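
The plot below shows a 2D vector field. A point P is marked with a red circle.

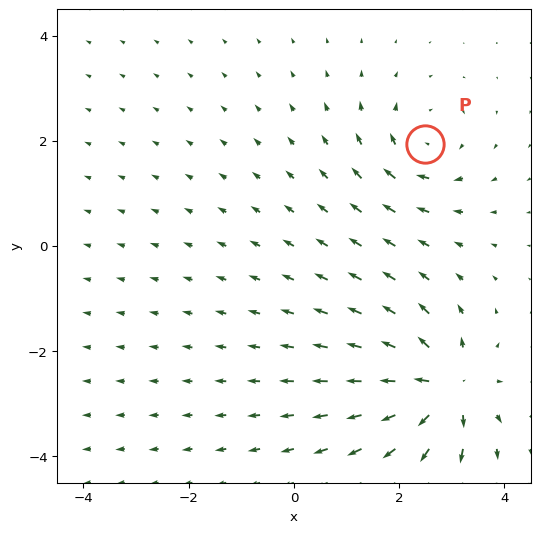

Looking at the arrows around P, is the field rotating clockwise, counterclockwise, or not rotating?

clockwise

Near P at (2.5, 1.9) the arrows circulate clockwise. The curl (z-component) there is about -4; negative curl means clockwise rotation.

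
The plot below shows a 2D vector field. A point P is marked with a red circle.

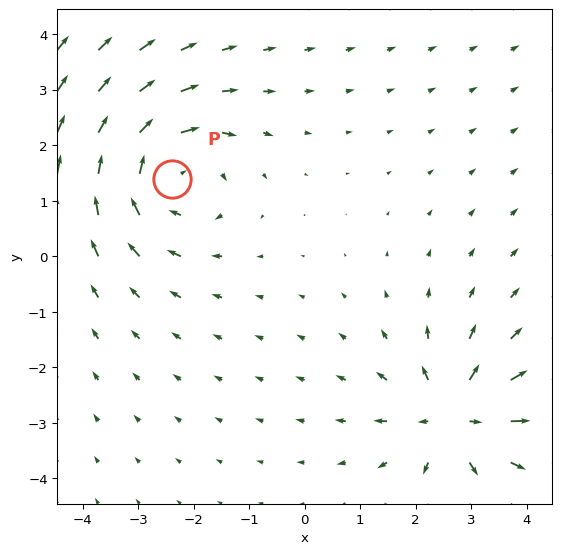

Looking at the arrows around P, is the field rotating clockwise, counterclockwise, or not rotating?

clockwise

Near P at (-2.4, 1.4) the arrows circulate clockwise. The curl (z-component) there is about -4; negative curl means clockwise rotation.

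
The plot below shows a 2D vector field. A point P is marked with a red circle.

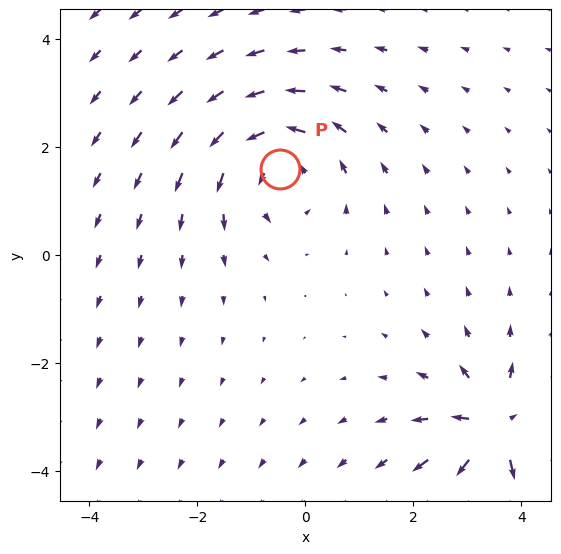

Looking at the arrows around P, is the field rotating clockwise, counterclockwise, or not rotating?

counterclockwise

Near P at (-0.5, 1.6) the arrows circulate counterclockwise. The curl (z-component) there is about +3; positive curl means counterclockwise rotation.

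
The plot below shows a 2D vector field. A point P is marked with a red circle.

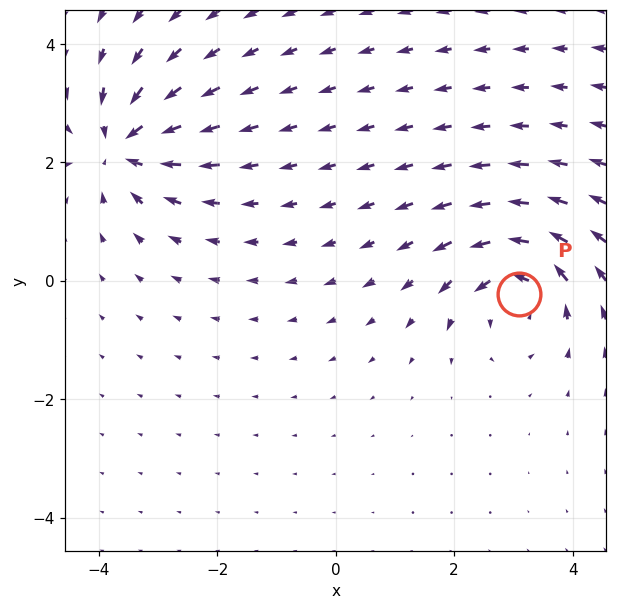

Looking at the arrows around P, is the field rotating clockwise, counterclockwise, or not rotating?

Near P at (3.1, -0.2) the arrows circulate counterclockwise. The curl (z-component) there is about +5; positive curl means counterclockwise rotation.

counterclockwise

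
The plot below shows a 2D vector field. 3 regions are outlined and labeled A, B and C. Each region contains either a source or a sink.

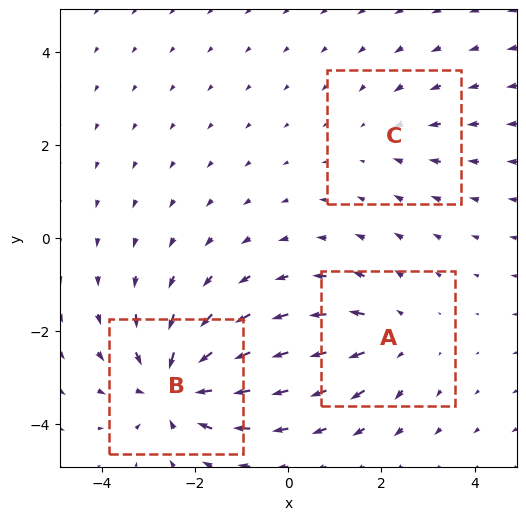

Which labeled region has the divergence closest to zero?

Divergence at each region's feature centre — A: about +3, B: about -5, C: about -2. Region C is closest to zero.

C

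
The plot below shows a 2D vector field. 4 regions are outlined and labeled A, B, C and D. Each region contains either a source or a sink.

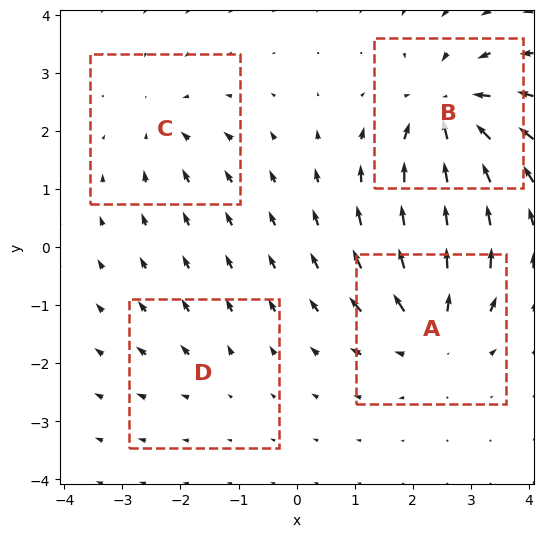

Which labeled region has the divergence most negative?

B

Divergence at each region's feature centre — A: about +5, B: about -7, C: about -3, D: about +2. Region B is most negative.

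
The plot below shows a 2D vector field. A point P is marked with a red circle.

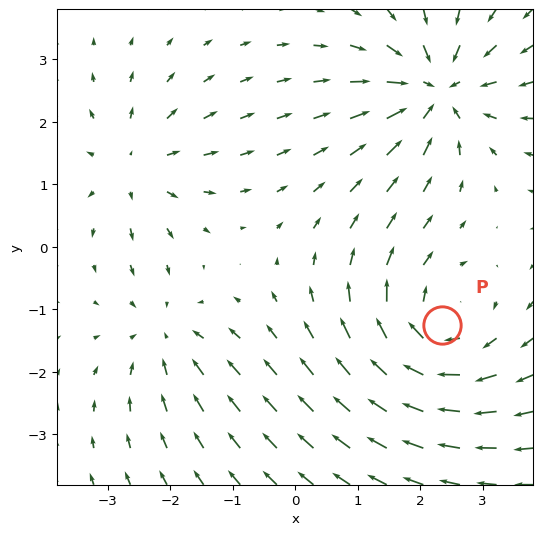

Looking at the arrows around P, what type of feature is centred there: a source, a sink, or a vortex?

vortex

At P (2.3, -1.3) the arrows circulate clockwise. Divergence ≈0, curl about -4 — near-zero divergence with nonzero curl is a vortex.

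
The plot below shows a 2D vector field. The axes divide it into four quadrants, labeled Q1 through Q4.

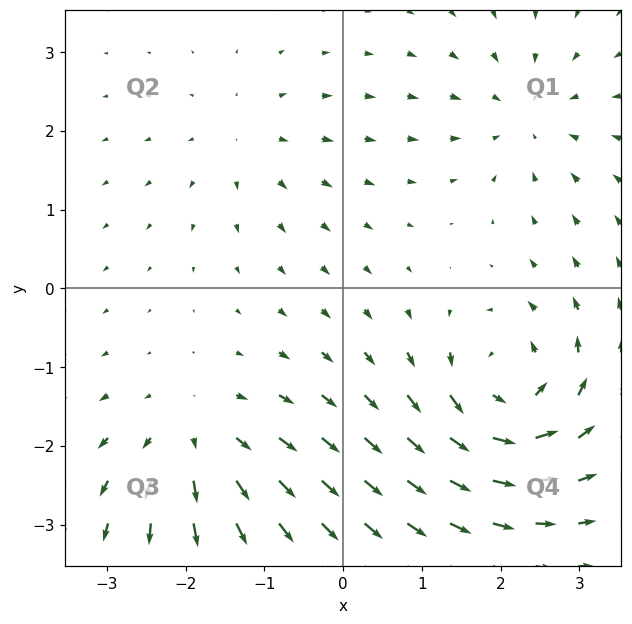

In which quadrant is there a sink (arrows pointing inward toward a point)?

Q1

The sink sits at approximately (2.3, 2.2), which lies in quadrant Q1. The divergence there is about -4, negative as expected for a sink.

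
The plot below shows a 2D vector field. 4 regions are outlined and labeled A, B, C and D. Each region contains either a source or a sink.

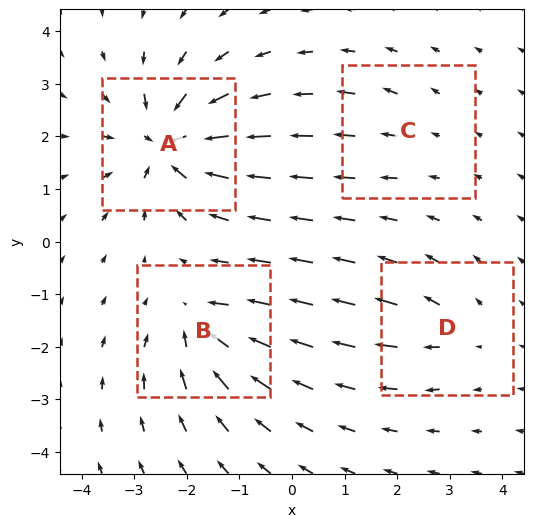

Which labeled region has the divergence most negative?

Divergence at each region's feature centre — A: about -8, B: about -5, C: about +2, D: about +3. Region A is most negative.

A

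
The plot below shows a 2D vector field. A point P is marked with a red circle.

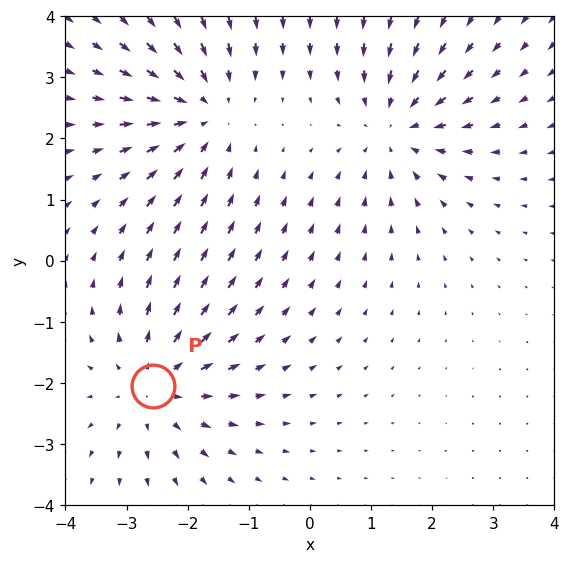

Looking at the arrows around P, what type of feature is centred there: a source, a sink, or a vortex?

source

At P (-2.6, -2.0) the arrows spread outward. Divergence about +4, curl ≈0 — positive divergence with near-zero curl is a source.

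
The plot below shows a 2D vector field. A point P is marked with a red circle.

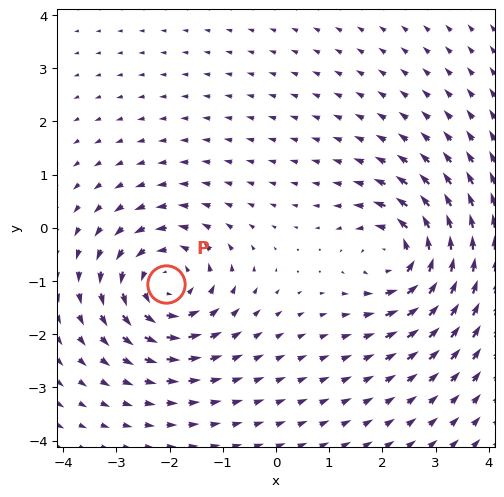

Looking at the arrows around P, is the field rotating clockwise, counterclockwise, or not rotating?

Near P at (-2.1, -1.1) the arrows circulate counterclockwise. The curl (z-component) there is about +5; positive curl means counterclockwise rotation.

counterclockwise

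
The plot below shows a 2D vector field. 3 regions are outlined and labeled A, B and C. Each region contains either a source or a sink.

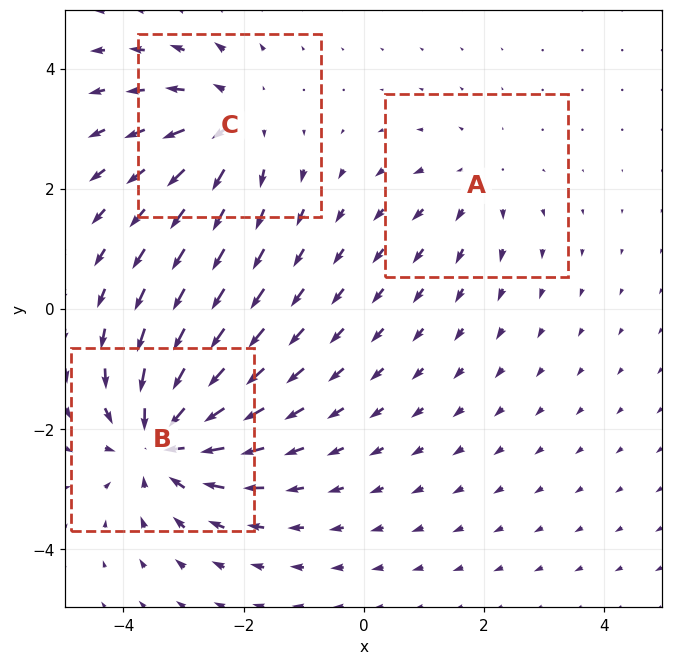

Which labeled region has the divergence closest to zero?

Divergence at each region's feature centre — A: about +2, B: about -5, C: about +3. Region A is closest to zero.

A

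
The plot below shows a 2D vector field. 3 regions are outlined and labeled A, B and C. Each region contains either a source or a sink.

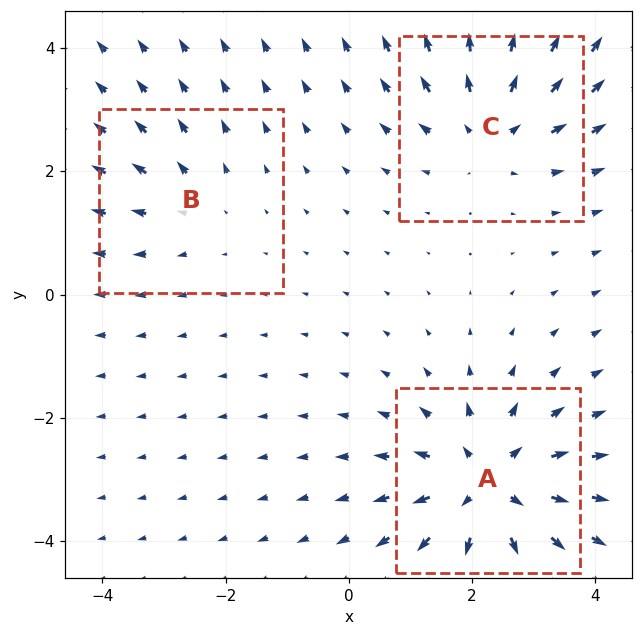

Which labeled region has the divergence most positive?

A

Divergence at each region's feature centre — A: about +5, B: about +2, C: about +3. Region A is most positive.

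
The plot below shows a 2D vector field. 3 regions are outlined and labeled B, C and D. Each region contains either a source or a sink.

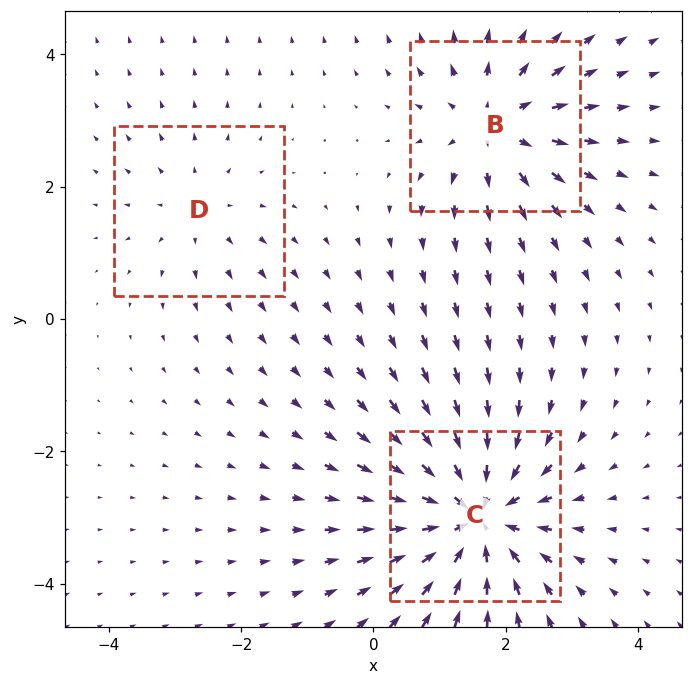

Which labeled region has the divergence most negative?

C

Divergence at each region's feature centre — B: about +3, C: about -5, D: about +2. Region C is most negative.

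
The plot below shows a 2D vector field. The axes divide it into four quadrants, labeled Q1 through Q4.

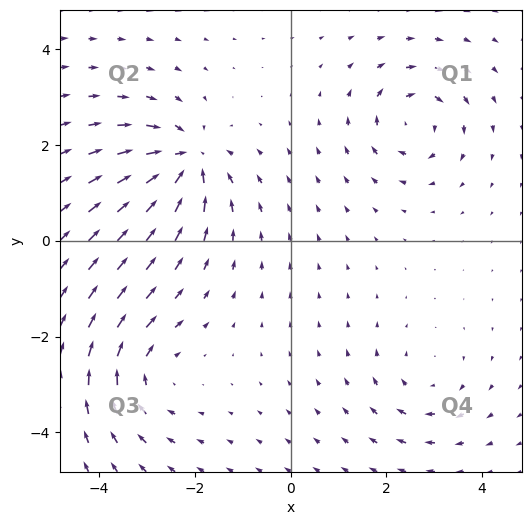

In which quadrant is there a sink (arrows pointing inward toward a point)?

Q2

The sink sits at approximately (-2.2, 1.7), which lies in quadrant Q2. The divergence there is about -7, negative as expected for a sink.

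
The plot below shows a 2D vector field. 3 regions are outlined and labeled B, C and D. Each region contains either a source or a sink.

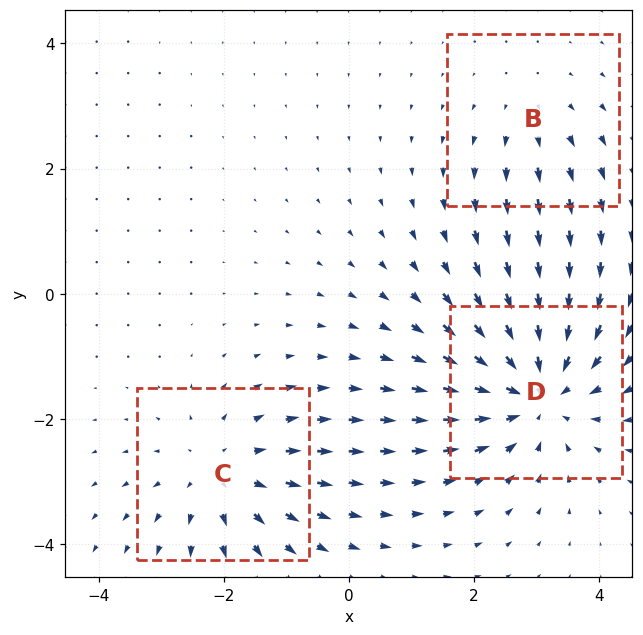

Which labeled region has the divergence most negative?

Divergence at each region's feature centre — B: about +2, C: about +3, D: about -4. Region D is most negative.

D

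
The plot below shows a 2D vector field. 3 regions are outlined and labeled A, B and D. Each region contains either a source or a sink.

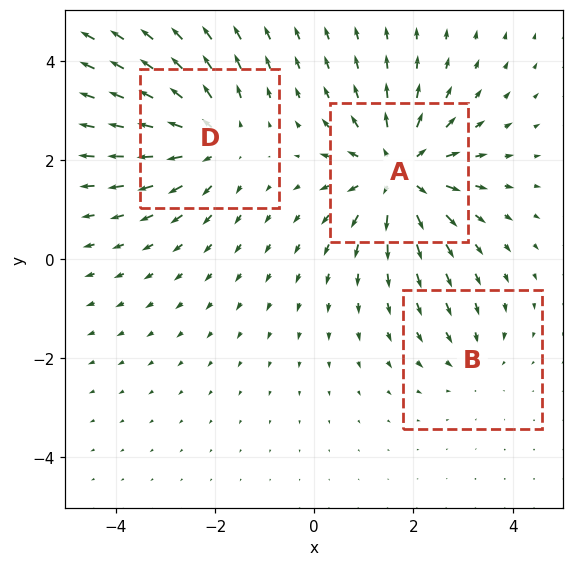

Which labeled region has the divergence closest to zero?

B

Divergence at each region's feature centre — A: about +5, B: about -2, D: about +4. Region B is closest to zero.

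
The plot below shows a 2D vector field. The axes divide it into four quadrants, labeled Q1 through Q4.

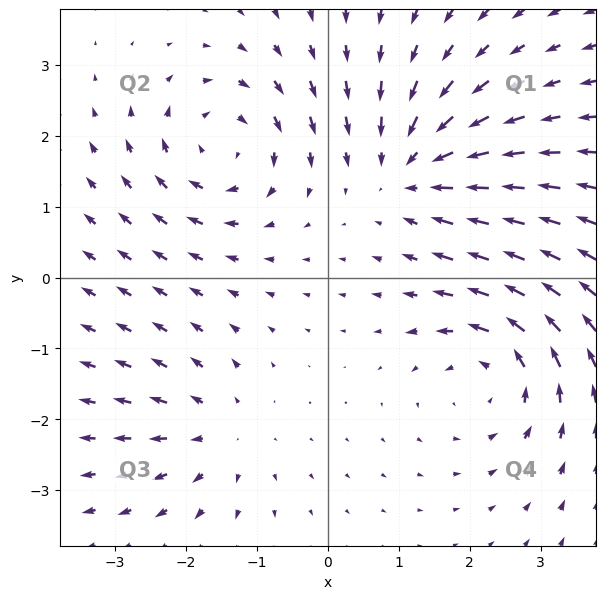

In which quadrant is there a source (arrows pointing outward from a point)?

The source sits at approximately (-1.5, -2.2), which lies in quadrant Q3. The divergence there is about +3, positive as expected for a source.

Q3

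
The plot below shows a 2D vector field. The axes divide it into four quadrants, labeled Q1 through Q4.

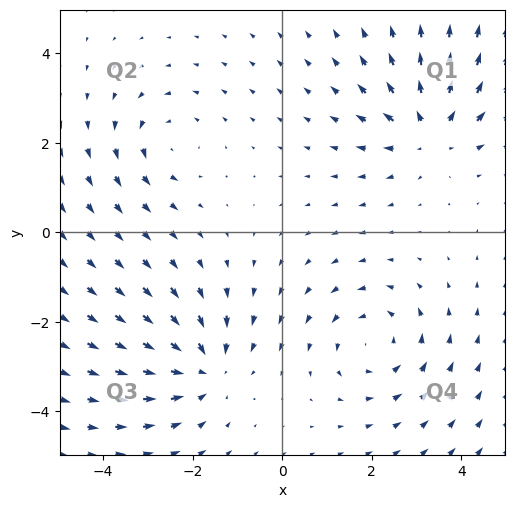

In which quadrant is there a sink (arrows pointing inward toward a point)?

Q3

The sink sits at approximately (-1.8, -3.0), which lies in quadrant Q3. The divergence there is about -4, negative as expected for a sink.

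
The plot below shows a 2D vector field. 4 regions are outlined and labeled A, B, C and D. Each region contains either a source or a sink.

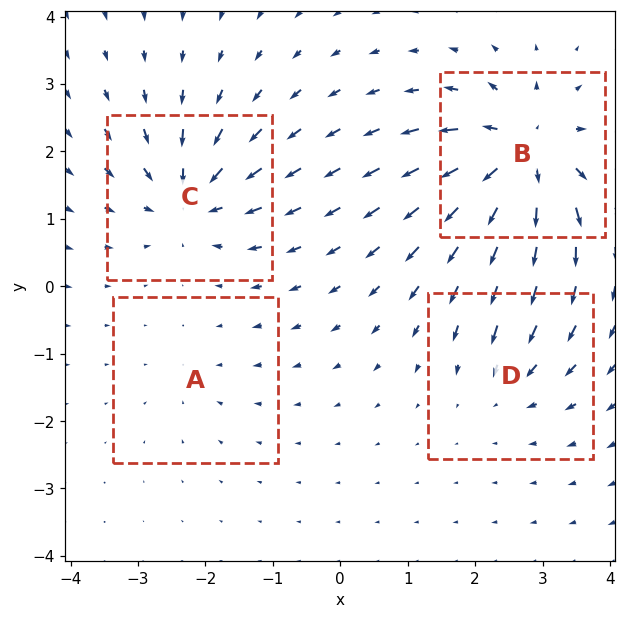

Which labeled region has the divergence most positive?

Divergence at each region's feature centre — A: about -2, B: about +9, C: about -7, D: about -4. Region B is most positive.

B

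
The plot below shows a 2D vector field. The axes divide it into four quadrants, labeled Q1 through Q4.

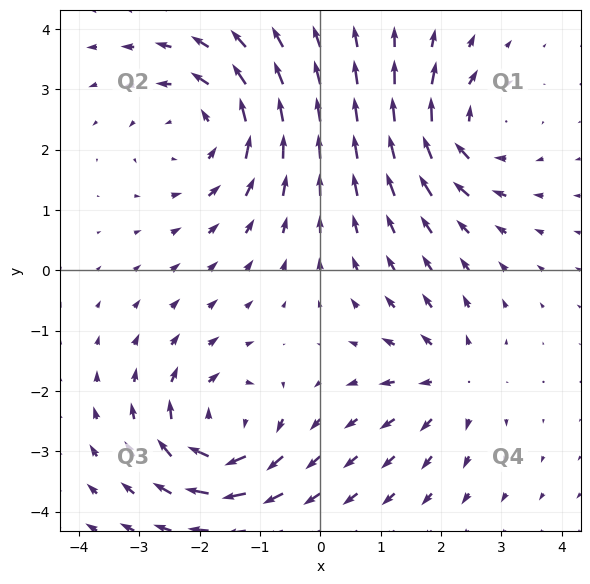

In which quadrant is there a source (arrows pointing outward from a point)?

Q4

The source sits at approximately (2.2, -1.8), which lies in quadrant Q4. The divergence there is about +3, positive as expected for a source.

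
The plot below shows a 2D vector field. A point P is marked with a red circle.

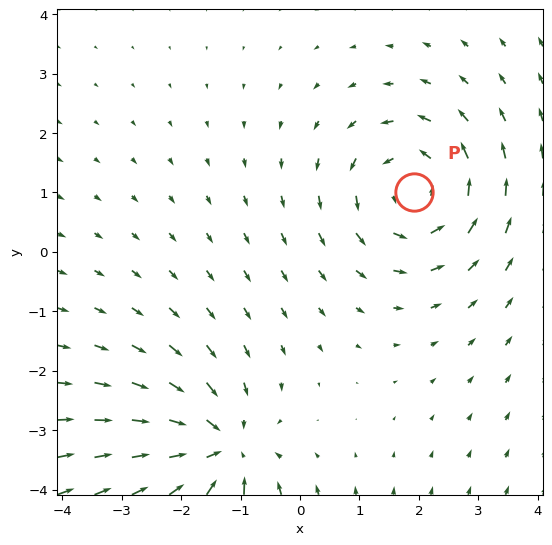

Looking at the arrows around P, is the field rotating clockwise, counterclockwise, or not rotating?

counterclockwise

Near P at (1.9, 1.0) the arrows circulate counterclockwise. The curl (z-component) there is about +4; positive curl means counterclockwise rotation.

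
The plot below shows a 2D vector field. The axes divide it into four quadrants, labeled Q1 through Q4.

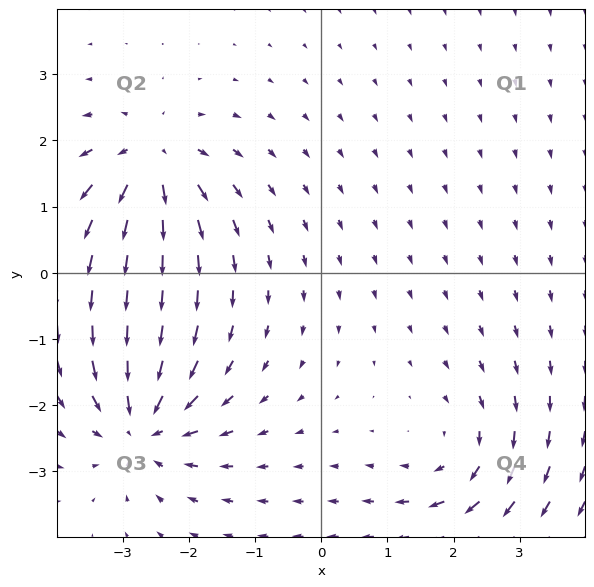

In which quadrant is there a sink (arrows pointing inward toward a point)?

Q3

The sink sits at approximately (-2.7, -2.3), which lies in quadrant Q3. The divergence there is about -4, negative as expected for a sink.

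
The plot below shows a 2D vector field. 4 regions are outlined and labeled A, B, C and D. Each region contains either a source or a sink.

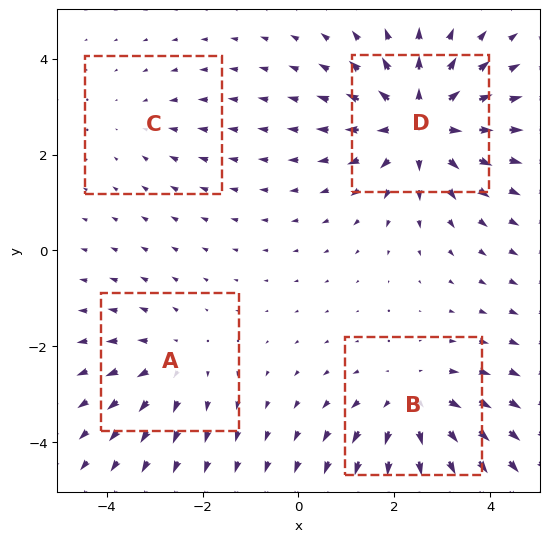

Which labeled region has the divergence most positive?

Divergence at each region's feature centre — A: about +3, B: about +4, C: about -2, D: about +6. Region D is most positive.

D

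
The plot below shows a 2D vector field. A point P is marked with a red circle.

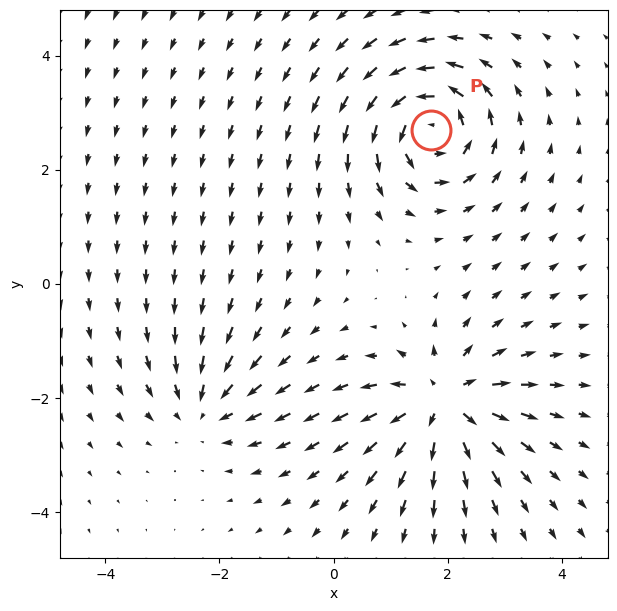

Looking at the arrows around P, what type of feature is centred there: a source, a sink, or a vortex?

At P (1.7, 2.7) the arrows circulate counterclockwise. Divergence ≈0, curl about +7 — near-zero divergence with nonzero curl is a vortex.

vortex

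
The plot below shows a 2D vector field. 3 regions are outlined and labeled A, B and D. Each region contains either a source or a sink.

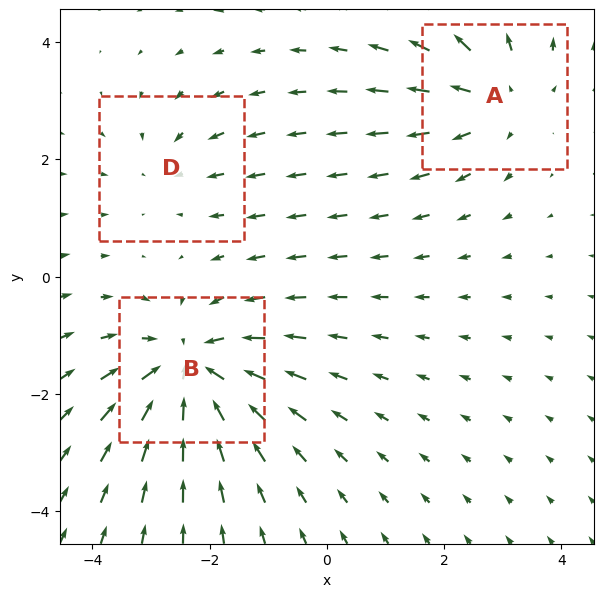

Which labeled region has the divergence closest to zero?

Divergence at each region's feature centre — A: about +3, B: about -5, D: about -2. Region D is closest to zero.

D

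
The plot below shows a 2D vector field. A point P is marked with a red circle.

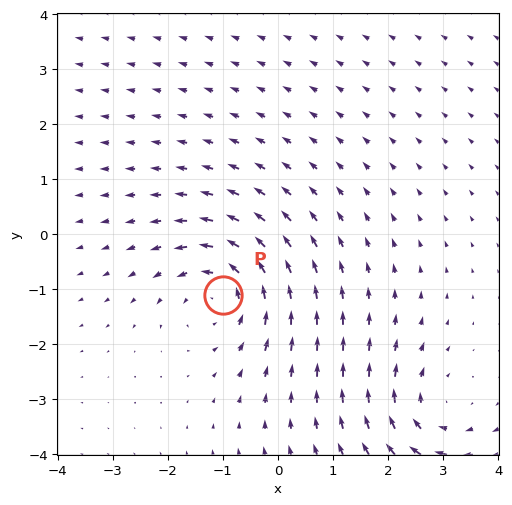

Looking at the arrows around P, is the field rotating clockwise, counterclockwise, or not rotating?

counterclockwise

Near P at (-1.0, -1.1) the arrows circulate counterclockwise. The curl (z-component) there is about +3; positive curl means counterclockwise rotation.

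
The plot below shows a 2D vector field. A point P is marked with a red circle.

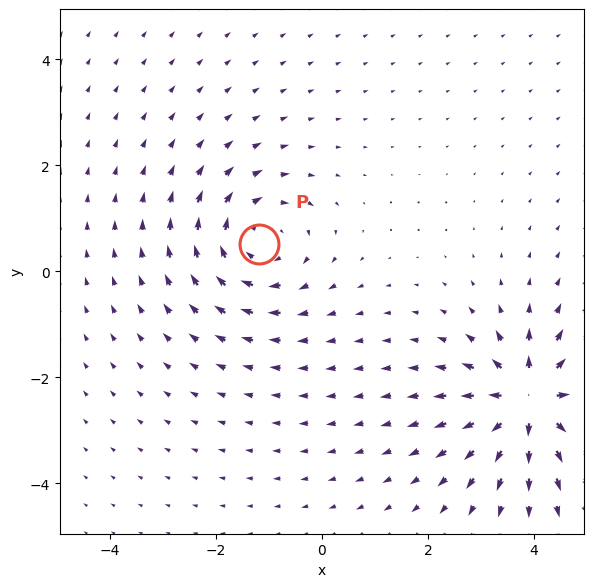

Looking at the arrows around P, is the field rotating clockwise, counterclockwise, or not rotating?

clockwise

Near P at (-1.2, 0.5) the arrows circulate clockwise. The curl (z-component) there is about -4; negative curl means clockwise rotation.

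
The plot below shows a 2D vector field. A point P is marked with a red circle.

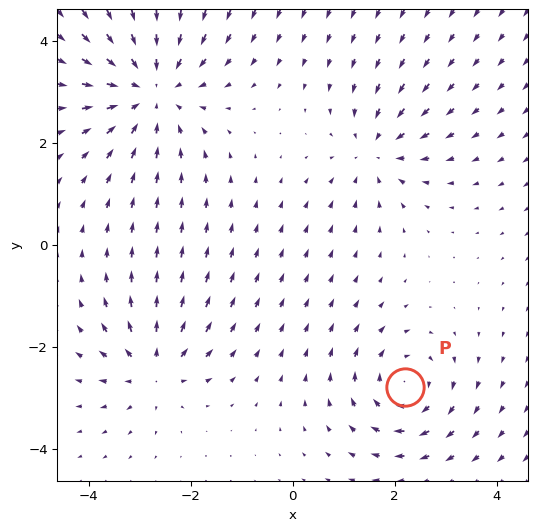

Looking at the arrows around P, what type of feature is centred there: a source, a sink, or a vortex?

vortex

At P (2.2, -2.8) the arrows circulate clockwise. Divergence ≈0, curl about -4 — near-zero divergence with nonzero curl is a vortex.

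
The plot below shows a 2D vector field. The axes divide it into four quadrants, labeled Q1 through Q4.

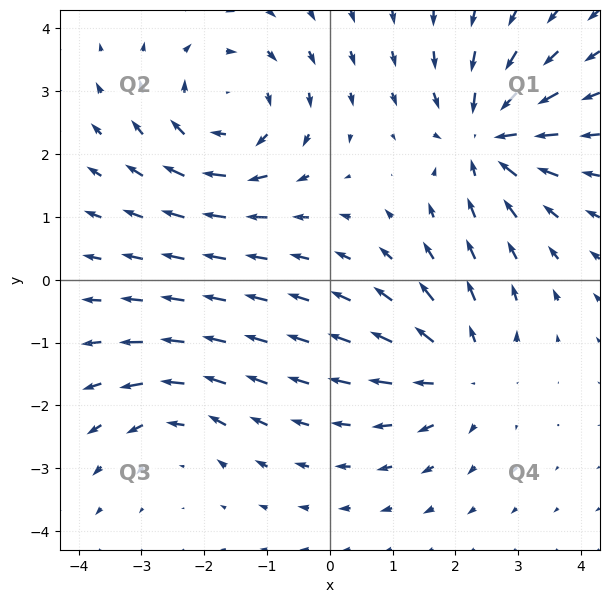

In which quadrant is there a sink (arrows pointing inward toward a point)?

Q1

The sink sits at approximately (2.5, 2.3), which lies in quadrant Q1. The divergence there is about -6, negative as expected for a sink.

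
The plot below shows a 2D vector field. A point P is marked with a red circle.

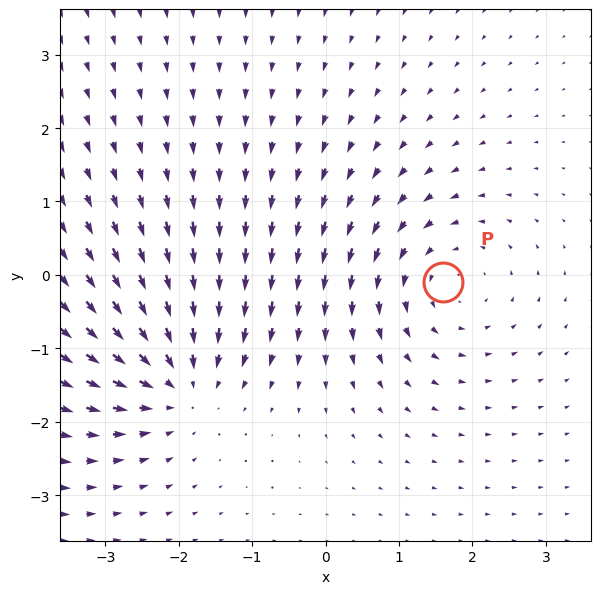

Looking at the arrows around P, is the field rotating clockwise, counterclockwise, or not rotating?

counterclockwise

Near P at (1.6, -0.1) the arrows circulate counterclockwise. The curl (z-component) there is about +2; positive curl means counterclockwise rotation.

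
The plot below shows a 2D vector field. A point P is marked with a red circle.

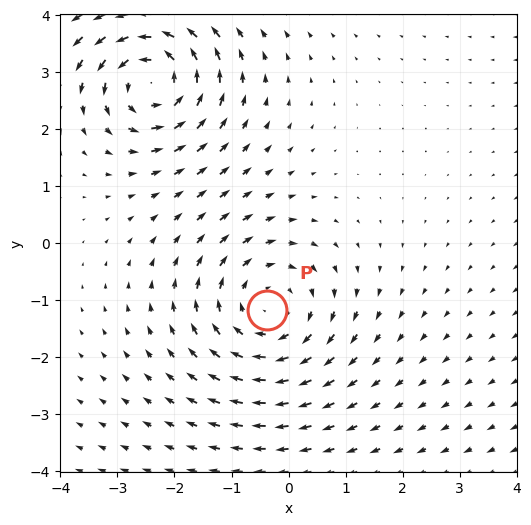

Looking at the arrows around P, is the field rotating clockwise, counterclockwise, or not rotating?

clockwise

Near P at (-0.4, -1.2) the arrows circulate clockwise. The curl (z-component) there is about -4; negative curl means clockwise rotation.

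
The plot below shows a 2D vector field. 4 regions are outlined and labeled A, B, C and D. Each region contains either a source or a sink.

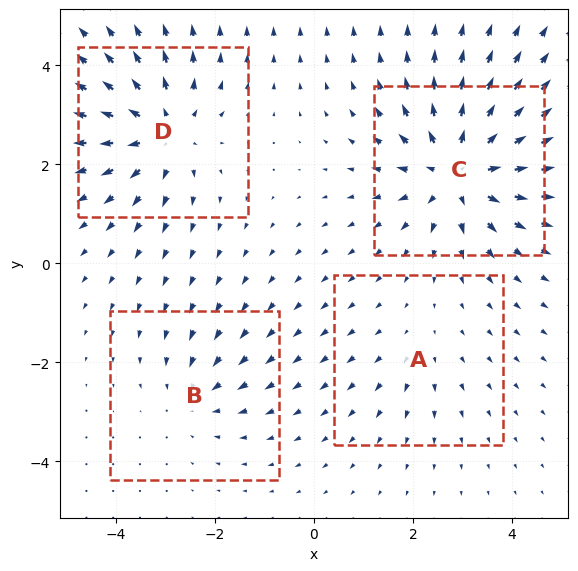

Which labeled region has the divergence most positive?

Divergence at each region's feature centre — A: about +2, B: about -3, C: about +7, D: about +5. Region C is most positive.

C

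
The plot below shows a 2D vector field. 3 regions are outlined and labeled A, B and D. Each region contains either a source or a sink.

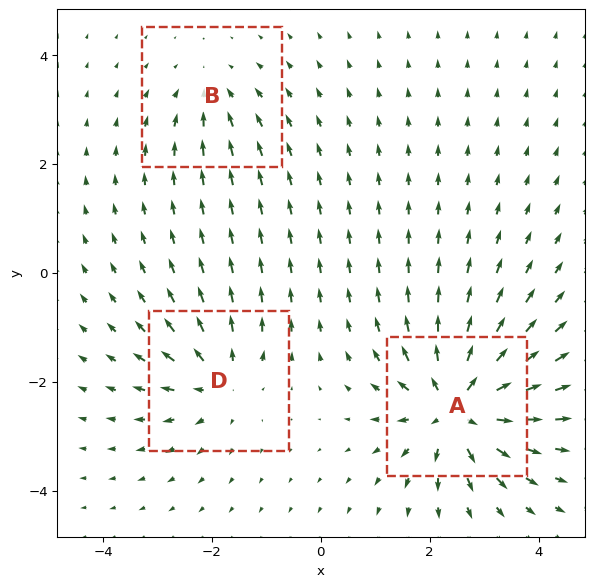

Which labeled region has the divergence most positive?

Divergence at each region's feature centre — A: about +6, B: about -2, D: about +4. Region A is most positive.

A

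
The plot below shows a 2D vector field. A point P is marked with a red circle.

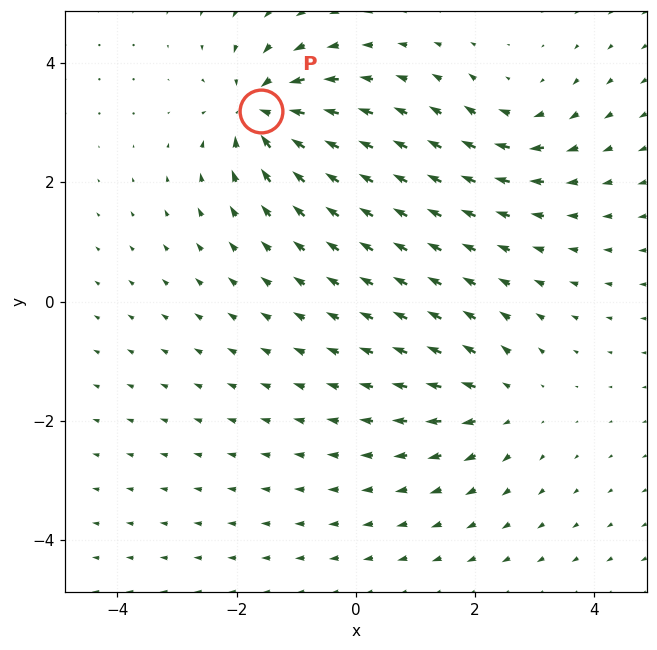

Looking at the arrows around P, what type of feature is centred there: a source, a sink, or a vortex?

At P (-1.6, 3.2) the arrows converge inward. Divergence about -6, curl ≈0 — negative divergence with near-zero curl is a sink.

sink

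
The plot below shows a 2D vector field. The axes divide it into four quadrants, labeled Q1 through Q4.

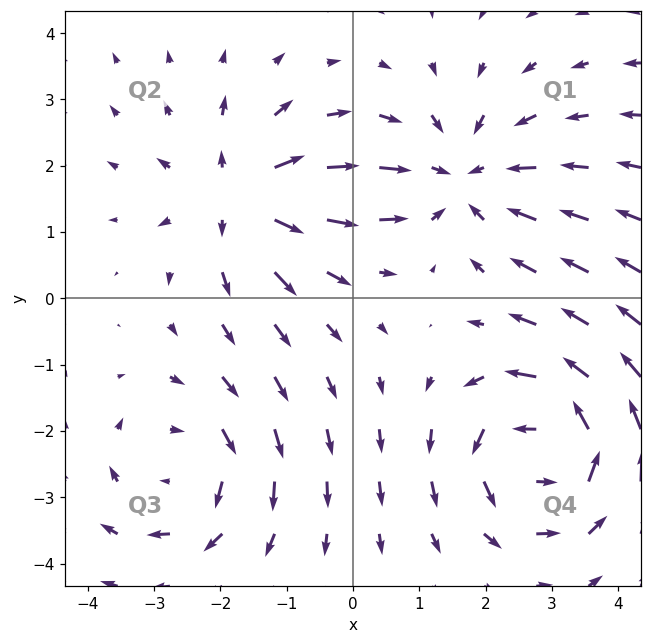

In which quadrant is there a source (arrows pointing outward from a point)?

Q2

The source sits at approximately (-1.7, 1.5), which lies in quadrant Q2. The divergence there is about +5, positive as expected for a source.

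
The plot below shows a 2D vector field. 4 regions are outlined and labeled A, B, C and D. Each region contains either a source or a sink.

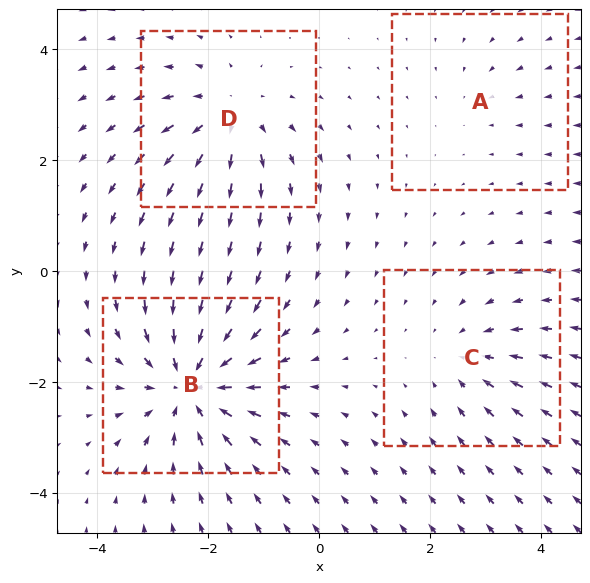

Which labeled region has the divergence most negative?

Divergence at each region's feature centre — A: about -2, B: about -7, C: about -3, D: about +5. Region B is most negative.

B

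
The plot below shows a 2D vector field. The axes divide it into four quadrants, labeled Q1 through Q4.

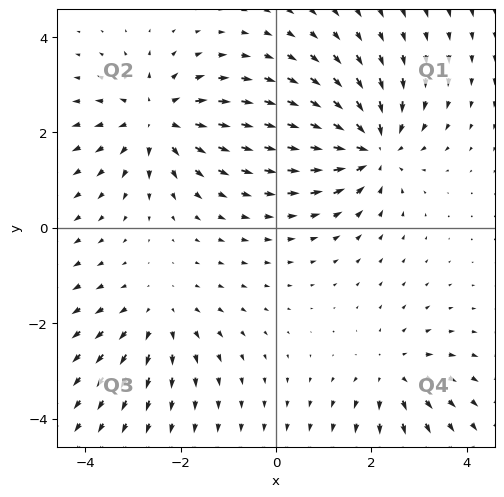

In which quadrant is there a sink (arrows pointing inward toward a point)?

Q1

The sink sits at approximately (2.0, 1.7), which lies in quadrant Q1. The divergence there is about -5, negative as expected for a sink.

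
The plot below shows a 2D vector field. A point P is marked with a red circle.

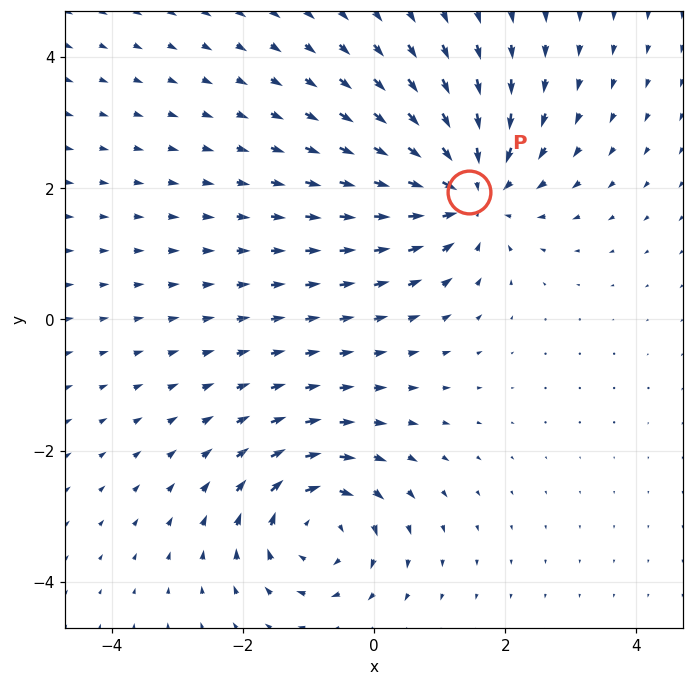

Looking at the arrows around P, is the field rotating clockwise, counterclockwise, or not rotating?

not rotating

Near P at (1.4, 1.9) the arrows show no circulation. The curl there is ≈0.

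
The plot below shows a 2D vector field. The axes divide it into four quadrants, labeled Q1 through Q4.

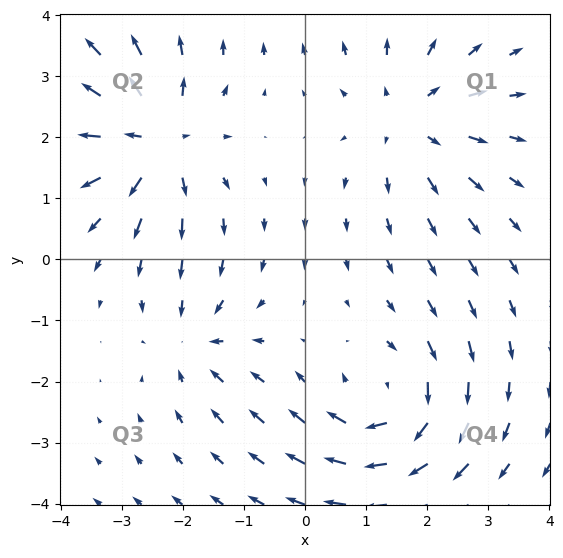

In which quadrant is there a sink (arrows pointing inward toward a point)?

The sink sits at approximately (-1.8, -1.3), which lies in quadrant Q3. The divergence there is about -4, negative as expected for a sink.

Q3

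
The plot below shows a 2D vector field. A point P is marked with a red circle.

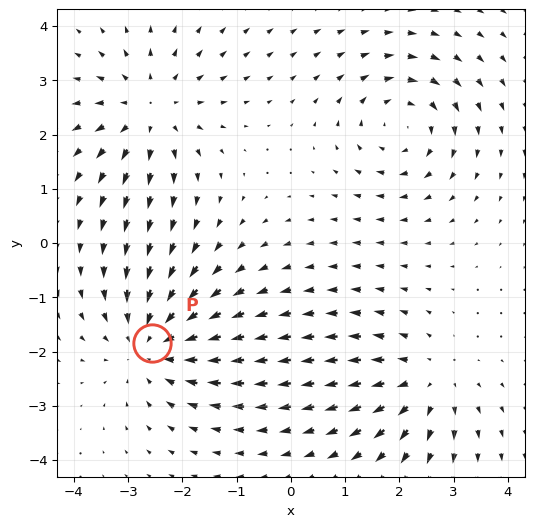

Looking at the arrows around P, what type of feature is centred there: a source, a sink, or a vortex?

At P (-2.6, -1.9) the arrows converge inward. Divergence about -4, curl ≈0 — negative divergence with near-zero curl is a sink.

sink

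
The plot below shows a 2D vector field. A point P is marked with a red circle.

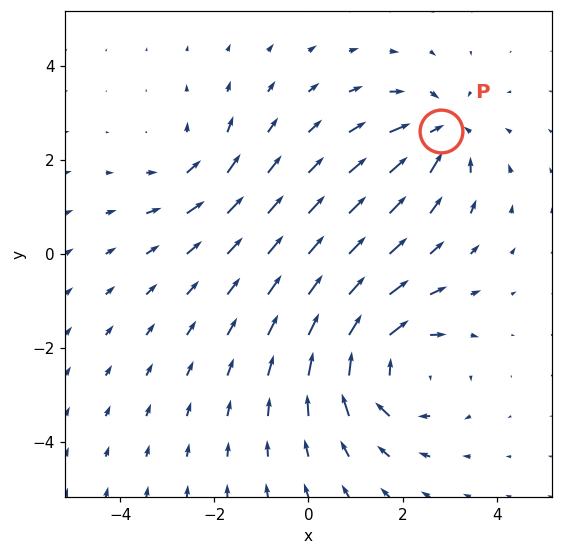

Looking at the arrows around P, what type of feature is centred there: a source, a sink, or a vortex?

At P (2.8, 2.6) the arrows converge inward. Divergence about -4, curl ≈0 — negative divergence with near-zero curl is a sink.

sink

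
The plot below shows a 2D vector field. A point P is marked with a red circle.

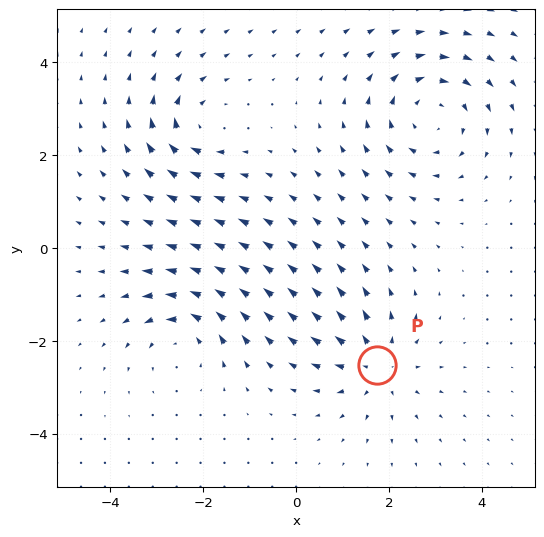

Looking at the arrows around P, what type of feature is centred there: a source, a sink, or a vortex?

source

At P (1.7, -2.5) the arrows spread outward. Divergence about +4, curl ≈0 — positive divergence with near-zero curl is a source.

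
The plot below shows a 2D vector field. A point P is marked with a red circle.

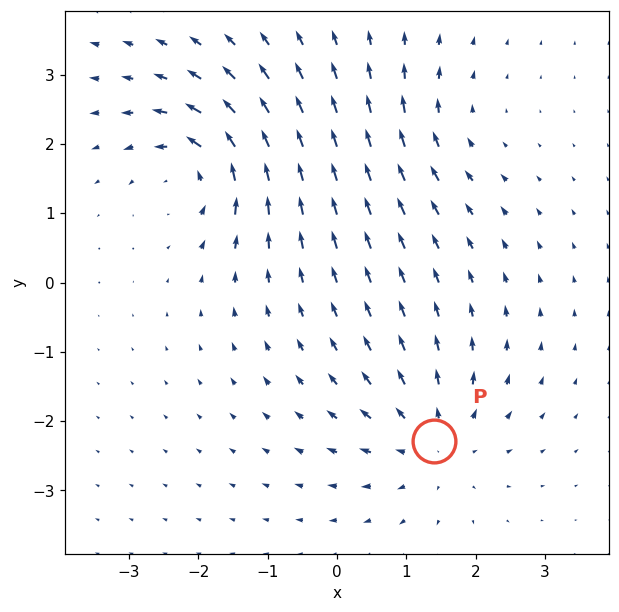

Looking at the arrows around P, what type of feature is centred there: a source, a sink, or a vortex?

At P (1.4, -2.3) the arrows spread outward. Divergence about +4, curl ≈0 — positive divergence with near-zero curl is a source.

source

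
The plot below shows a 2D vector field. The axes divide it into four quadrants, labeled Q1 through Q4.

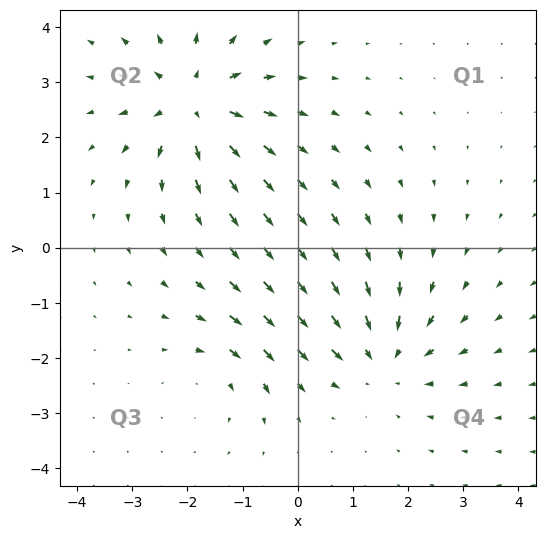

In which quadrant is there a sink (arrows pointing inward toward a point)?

The sink sits at approximately (1.5, -2.0), which lies in quadrant Q4. The divergence there is about -3, negative as expected for a sink.

Q4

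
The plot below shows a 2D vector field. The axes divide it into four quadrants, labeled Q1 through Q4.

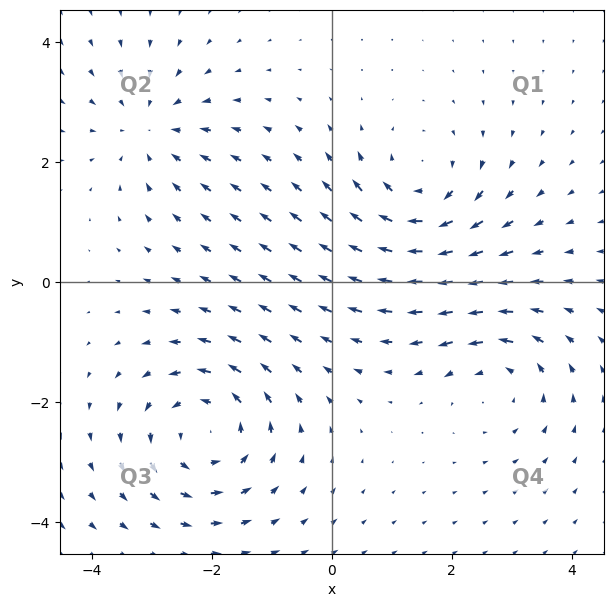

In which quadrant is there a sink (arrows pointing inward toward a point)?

Q2

The sink sits at approximately (-3.0, 2.5), which lies in quadrant Q2. The divergence there is about -3, negative as expected for a sink.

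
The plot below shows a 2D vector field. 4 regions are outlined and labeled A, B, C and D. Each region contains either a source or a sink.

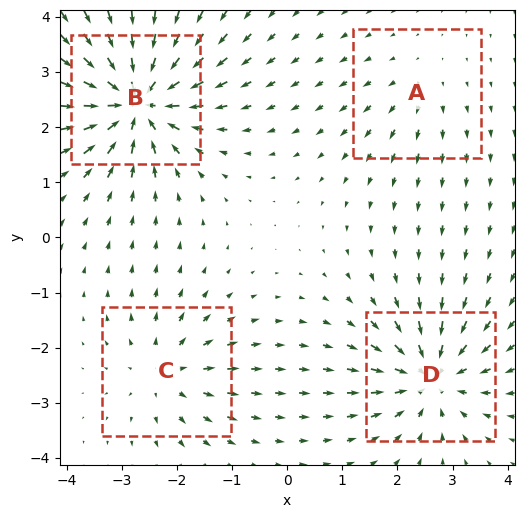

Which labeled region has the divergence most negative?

Divergence at each region's feature centre — A: about +2, B: about -9, C: about +4, D: about -6. Region B is most negative.

B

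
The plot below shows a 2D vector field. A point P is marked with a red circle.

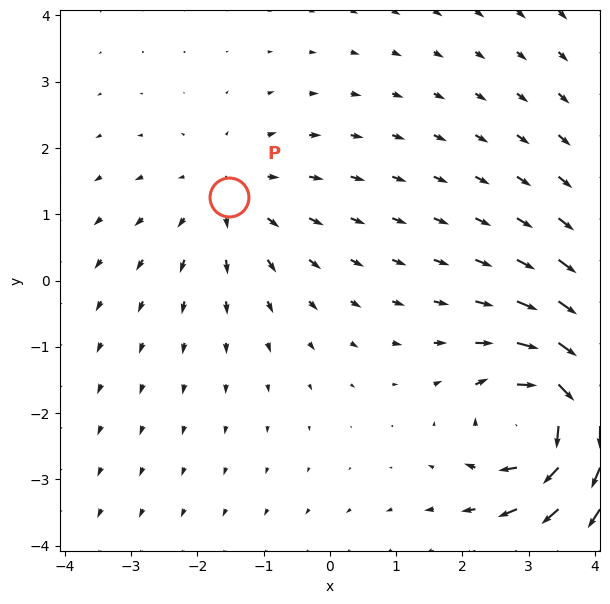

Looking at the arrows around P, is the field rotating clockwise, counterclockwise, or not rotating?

not rotating

Near P at (-1.5, 1.3) the arrows show no circulation. The curl there is ≈0.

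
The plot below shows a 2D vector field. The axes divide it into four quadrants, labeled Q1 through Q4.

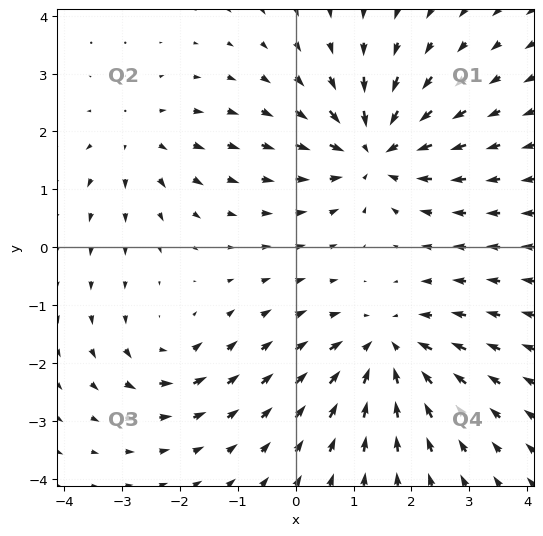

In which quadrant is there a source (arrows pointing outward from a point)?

The source sits at approximately (-2.7, 1.9), which lies in quadrant Q2. The divergence there is about +3, positive as expected for a source.

Q2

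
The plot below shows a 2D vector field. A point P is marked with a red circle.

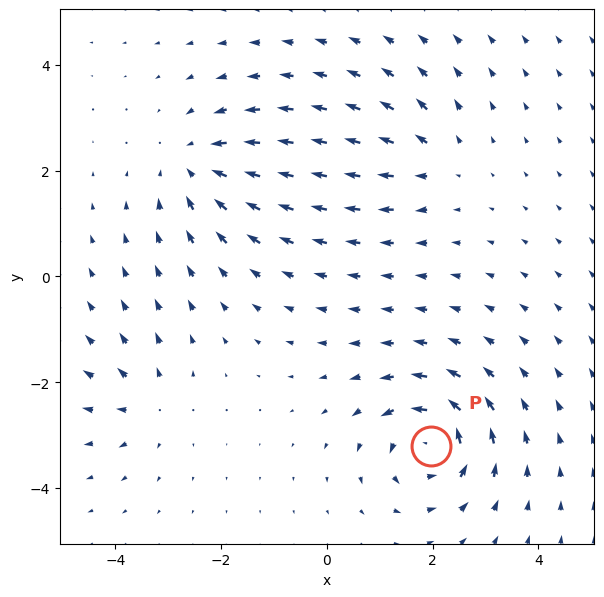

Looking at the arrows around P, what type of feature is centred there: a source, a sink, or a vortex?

vortex

At P (2.0, -3.2) the arrows circulate counterclockwise. Divergence ≈0, curl about +7 — near-zero divergence with nonzero curl is a vortex.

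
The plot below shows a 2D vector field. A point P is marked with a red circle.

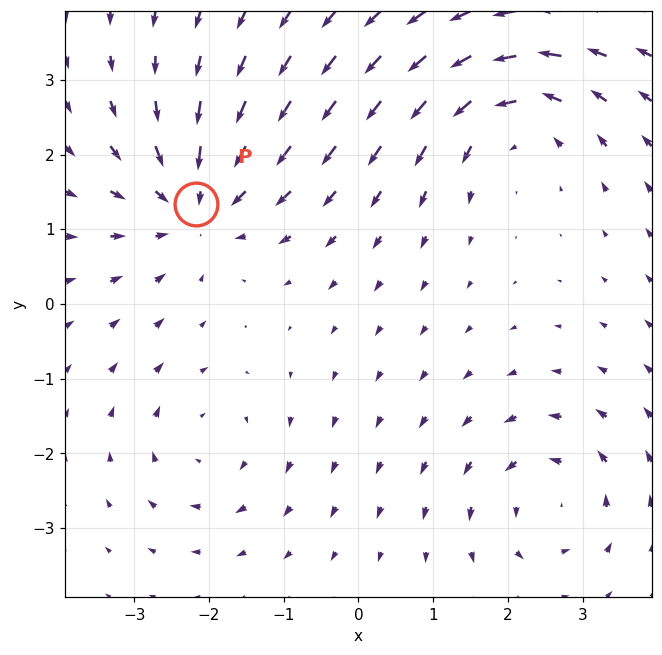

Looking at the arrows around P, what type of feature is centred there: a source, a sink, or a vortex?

sink

At P (-2.2, 1.3) the arrows converge inward. Divergence about -4, curl ≈0 — negative divergence with near-zero curl is a sink.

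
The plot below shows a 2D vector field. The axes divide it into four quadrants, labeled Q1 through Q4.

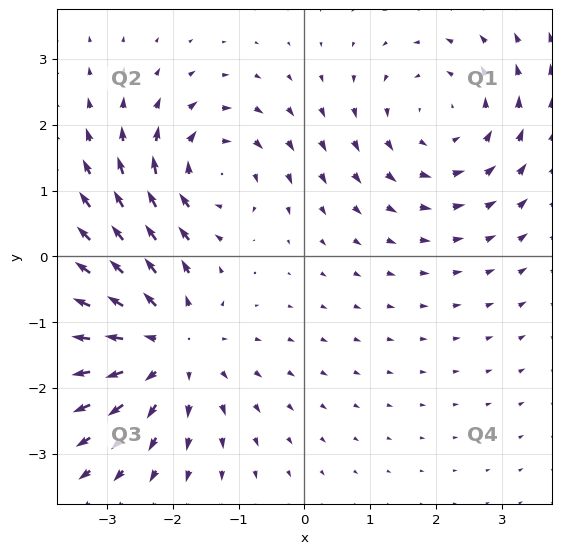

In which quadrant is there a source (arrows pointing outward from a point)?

The source sits at approximately (-2.1, -1.4), which lies in quadrant Q3. The divergence there is about +4, positive as expected for a source.

Q3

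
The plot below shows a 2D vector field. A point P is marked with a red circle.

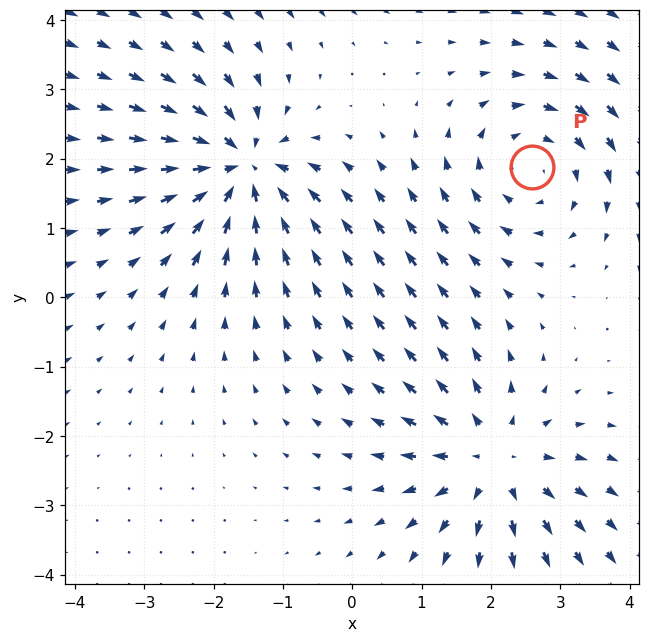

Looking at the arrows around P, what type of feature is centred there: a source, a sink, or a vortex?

At P (2.6, 1.9) the arrows circulate clockwise. Divergence ≈0, curl about -3 — near-zero divergence with nonzero curl is a vortex.

vortex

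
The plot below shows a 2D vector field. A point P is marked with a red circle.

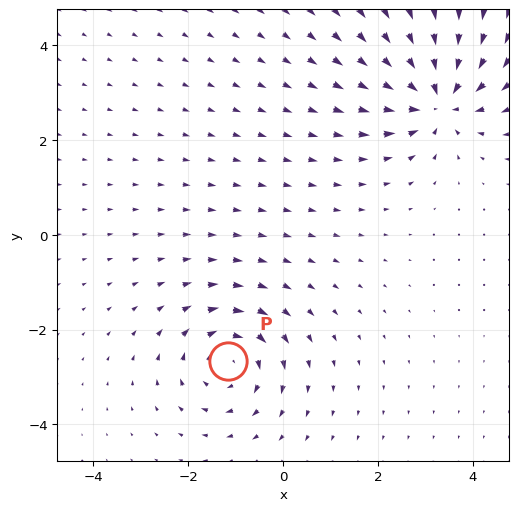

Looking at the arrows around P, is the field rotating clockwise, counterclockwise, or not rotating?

Near P at (-1.2, -2.7) the arrows circulate clockwise. The curl (z-component) there is about -5; negative curl means clockwise rotation.

clockwise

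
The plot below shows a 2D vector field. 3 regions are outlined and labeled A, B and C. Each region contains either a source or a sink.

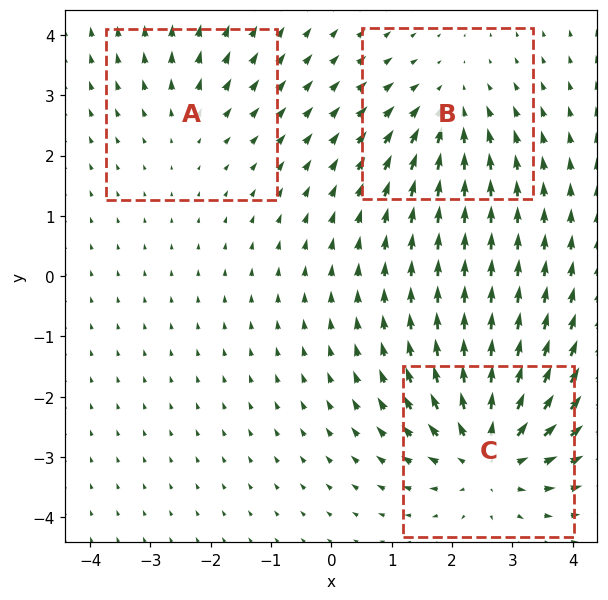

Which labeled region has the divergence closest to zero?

A

Divergence at each region's feature centre — A: about +2, B: about -3, C: about +5. Region A is closest to zero.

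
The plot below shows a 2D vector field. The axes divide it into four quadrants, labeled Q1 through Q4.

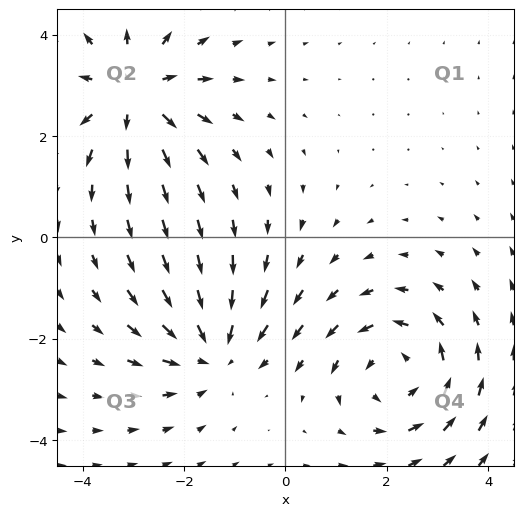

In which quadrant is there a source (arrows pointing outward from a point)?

The source sits at approximately (-3.0, 2.8), which lies in quadrant Q2. The divergence there is about +3, positive as expected for a source.

Q2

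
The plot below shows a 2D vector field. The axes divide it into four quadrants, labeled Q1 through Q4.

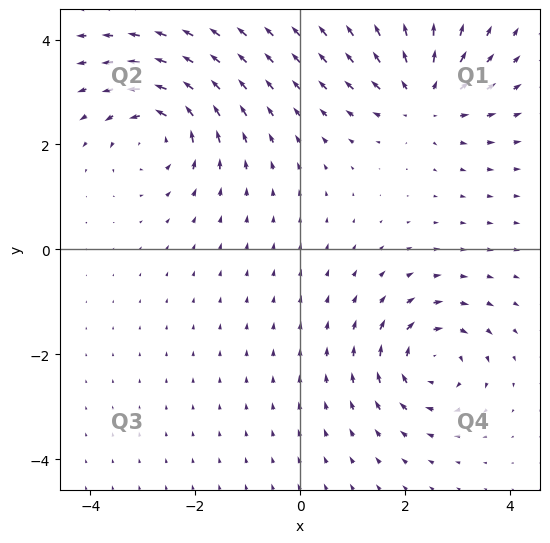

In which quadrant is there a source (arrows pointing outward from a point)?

The source sits at approximately (2.4, 2.9), which lies in quadrant Q1. The divergence there is about +5, positive as expected for a source.

Q1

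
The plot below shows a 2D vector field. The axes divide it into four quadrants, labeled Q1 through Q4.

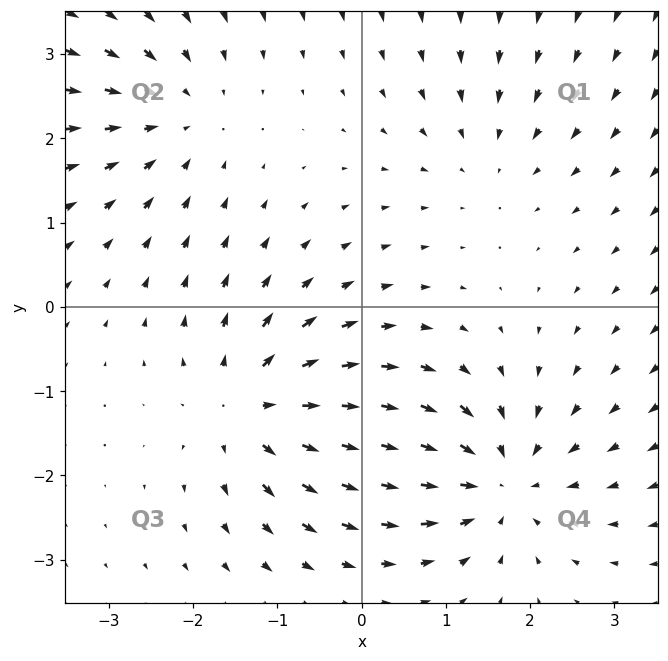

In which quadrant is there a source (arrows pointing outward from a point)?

Q3

The source sits at approximately (-1.3, -1.2), which lies in quadrant Q3. The divergence there is about +5, positive as expected for a source.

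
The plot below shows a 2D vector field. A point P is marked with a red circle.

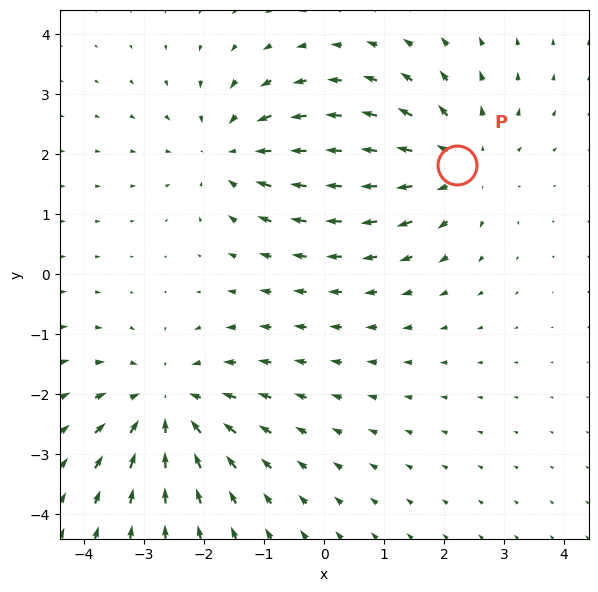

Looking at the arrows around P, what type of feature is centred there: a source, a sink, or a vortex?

At P (2.2, 1.8) the arrows spread outward. Divergence about +3, curl ≈0 — positive divergence with near-zero curl is a source.

source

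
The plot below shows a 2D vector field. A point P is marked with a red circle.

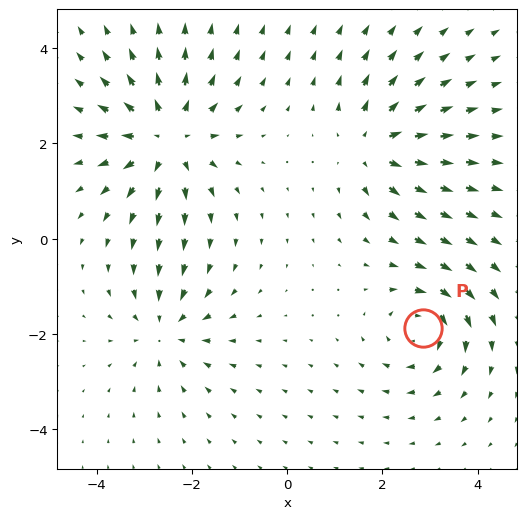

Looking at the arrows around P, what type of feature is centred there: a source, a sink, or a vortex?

At P (2.9, -1.9) the arrows circulate clockwise. Divergence ≈0, curl about -4 — near-zero divergence with nonzero curl is a vortex.

vortex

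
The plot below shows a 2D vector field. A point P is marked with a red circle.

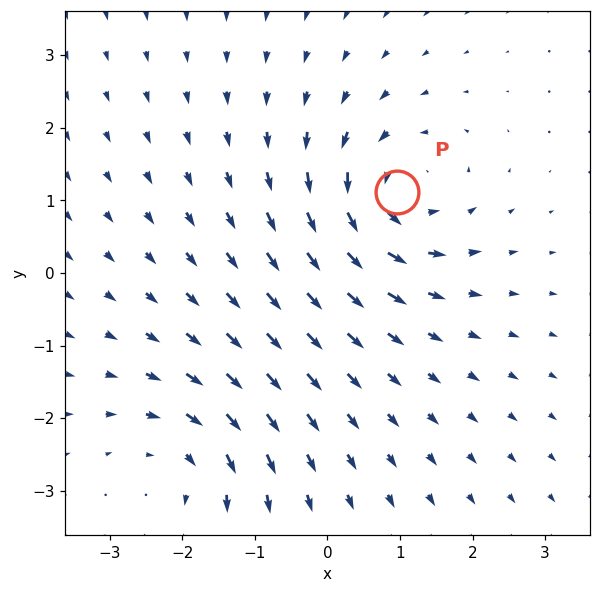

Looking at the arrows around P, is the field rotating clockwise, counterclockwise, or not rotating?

counterclockwise

Near P at (1.0, 1.1) the arrows circulate counterclockwise. The curl (z-component) there is about +5; positive curl means counterclockwise rotation.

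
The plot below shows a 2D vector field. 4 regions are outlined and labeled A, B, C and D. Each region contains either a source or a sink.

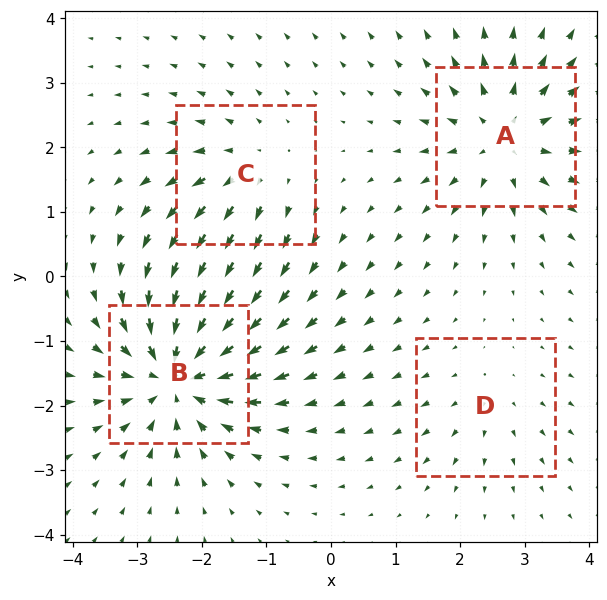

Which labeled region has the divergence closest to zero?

D

Divergence at each region's feature centre — A: about +5, B: about -7, C: about +4, D: about +2. Region D is closest to zero.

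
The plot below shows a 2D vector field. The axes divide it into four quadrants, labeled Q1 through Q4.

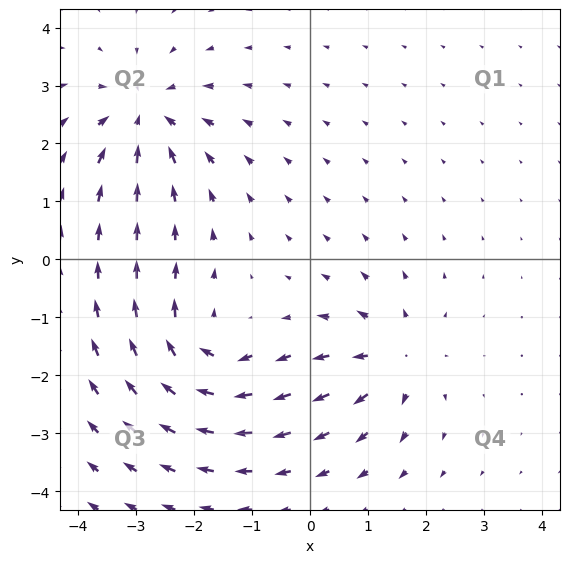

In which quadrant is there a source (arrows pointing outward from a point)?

The source sits at approximately (1.5, -1.7), which lies in quadrant Q4. The divergence there is about +5, positive as expected for a source.

Q4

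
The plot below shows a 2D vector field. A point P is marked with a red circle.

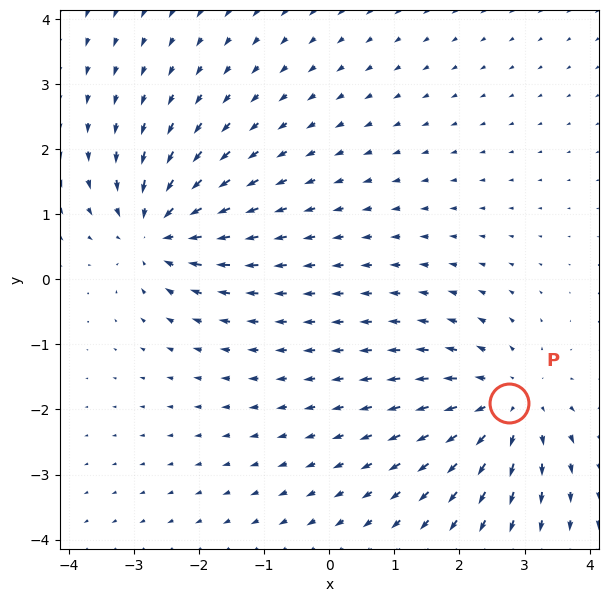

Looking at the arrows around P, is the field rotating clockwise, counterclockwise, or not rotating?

Near P at (2.8, -1.9) the arrows show no circulation. The curl there is ≈0.

not rotating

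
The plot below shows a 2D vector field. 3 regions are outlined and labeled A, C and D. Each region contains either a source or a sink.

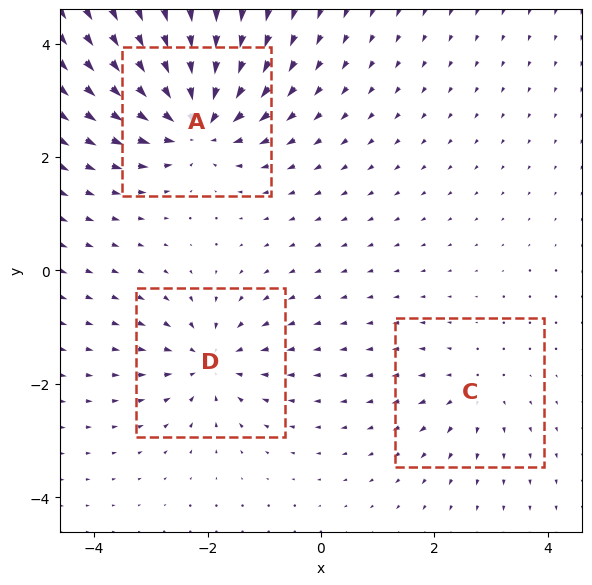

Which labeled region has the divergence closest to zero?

C

Divergence at each region's feature centre — A: about -6, C: about +2, D: about -4. Region C is closest to zero.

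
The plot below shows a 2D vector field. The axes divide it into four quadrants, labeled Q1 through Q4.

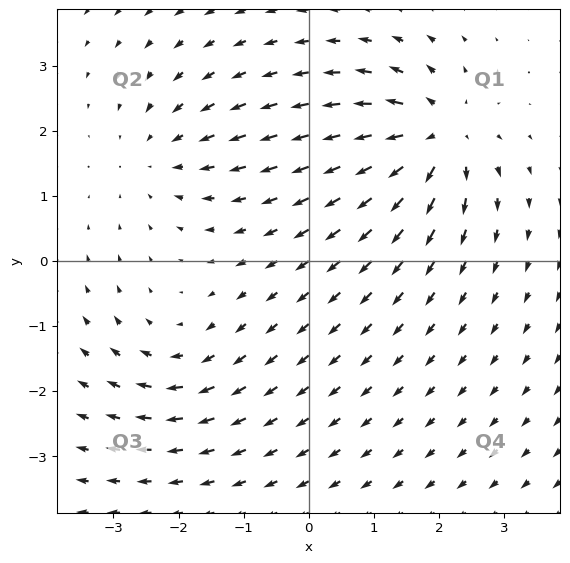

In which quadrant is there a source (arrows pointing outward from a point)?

The source sits at approximately (2.0, 1.9), which lies in quadrant Q1. The divergence there is about +5, positive as expected for a source.

Q1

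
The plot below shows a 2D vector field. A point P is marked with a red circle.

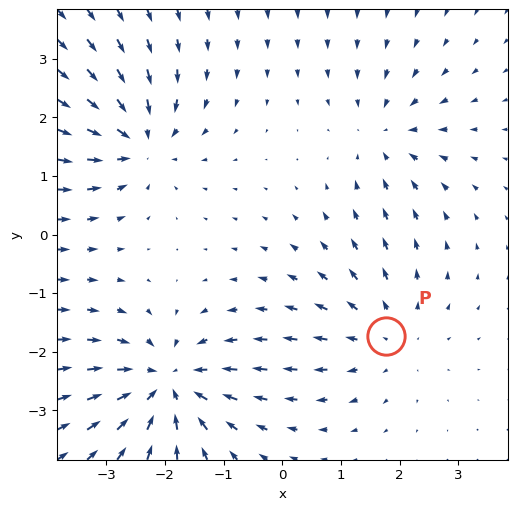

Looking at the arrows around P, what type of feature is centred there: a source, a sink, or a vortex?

At P (1.8, -1.7) the arrows spread outward. Divergence about +3, curl ≈0 — positive divergence with near-zero curl is a source.

source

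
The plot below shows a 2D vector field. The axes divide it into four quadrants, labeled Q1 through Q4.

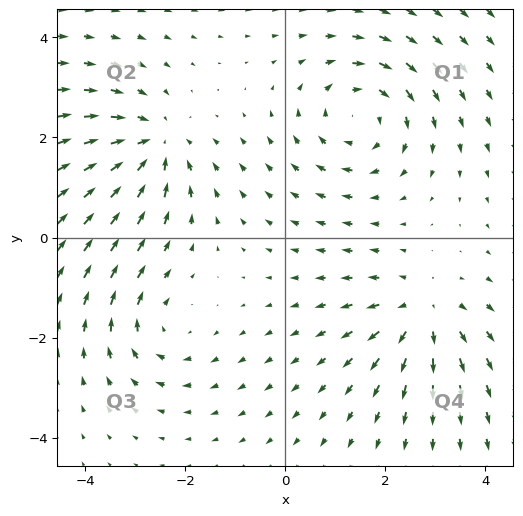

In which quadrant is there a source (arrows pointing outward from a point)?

The source sits at approximately (2.7, -1.5), which lies in quadrant Q4. The divergence there is about +4, positive as expected for a source.

Q4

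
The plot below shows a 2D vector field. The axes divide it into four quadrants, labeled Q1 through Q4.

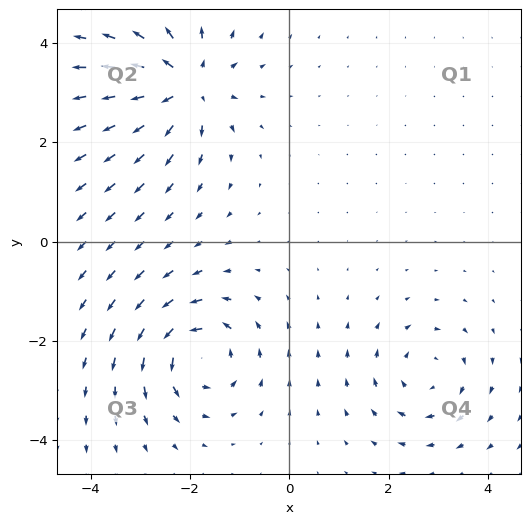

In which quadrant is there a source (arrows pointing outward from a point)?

The source sits at approximately (-2.1, 3.1), which lies in quadrant Q2. The divergence there is about +6, positive as expected for a source.

Q2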